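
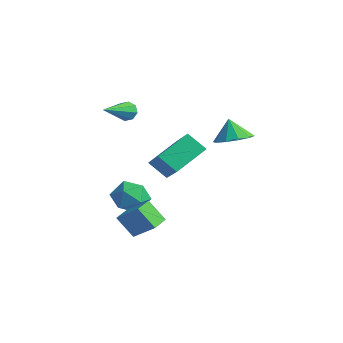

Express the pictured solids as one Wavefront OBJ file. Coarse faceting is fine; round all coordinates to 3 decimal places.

v 3.5 1.967 2.949
v 3.928 1.234 3.138
v 3.1 1.993 3.951
v 4.249 1.648 3.255
v 4.284 2.185 3.256
v 4.02 2.638 3.139
v 3.557 2.835 2.949
v 3.072 2.701 2.759
v 2.751 2.286 2.642
v 2.715 1.75 2.641
v 2.98 1.296 2.758
v 3.443 1.099 2.948
v -1.804 2.395 -1.555
v -2.554 1.937 -0.783
v -1.853 4.014 -0.641
v -2.603 3.556 0.131
v -0.177 1.764 -0.351
v -0.927 1.306 0.421
v -0.226 3.383 0.563
v -0.976 2.925 1.335
v -1.576 0.141 3.207
v -1.315 0.43 3.568
v -0.784 -1.581 4.013
v -1.684 0.319 3.694
v -1.99 0.105 3.536
v -2.053 -0.088 3.185
v -1.836 -0.147 2.847
v -1.467 -0.037 2.72
v -1.162 0.178 2.879
v -1.099 0.371 3.23
v 1.264 -1.52 -2.671
v 0.615 -1.921 -1.706
v 0.882 -0.72 -2.596
v 0.232 -1.121 -1.631
v 2.268 -1.119 -1.829
v 1.618 -1.52 -0.864
v 1.885 -0.319 -1.754
v 1.236 -0.72 -0.789
v -2.192 1.078 -2.84
v -1.376 1.261 -2.353
v -2.364 -0.261 -2.047
v -1.548 -0.078 -1.56
v -2.335 0.464 -1.407
v -2.229 1.291 -1.897
v -1.511 -0.291 -2.503
v -1.405 0.536 -2.993
v -0.956 0.415 -2.145
v -1.464 0.882 -1.468
v -2.276 0.118 -2.932
v -2.784 0.585 -2.255
f 2 1 4
f 2 4 3
f 4 1 5
f 4 5 3
f 5 1 6
f 5 6 3
f 6 1 7
f 6 7 3
f 7 1 8
f 7 8 3
f 8 1 9
f 8 9 3
f 9 1 10
f 9 10 3
f 10 1 11
f 10 11 3
f 11 1 12
f 11 12 3
f 12 1 2
f 12 2 3
f 14 16 13
f 17 14 13
f 13 16 15
f 15 17 13
f 14 20 16
f 18 14 17
f 18 20 14
f 16 20 15
f 19 17 15
f 15 20 19
f 19 18 17
f 20 18 19
f 22 21 24
f 22 24 23
f 24 21 25
f 24 25 23
f 25 21 26
f 25 26 23
f 26 21 27
f 26 27 23
f 27 21 28
f 27 28 23
f 28 21 29
f 28 29 23
f 29 21 30
f 29 30 23
f 30 21 22
f 30 22 23
f 32 34 31
f 35 32 31
f 31 34 33
f 33 35 31
f 32 38 34
f 36 32 35
f 36 38 32
f 34 38 33
f 37 35 33
f 33 38 37
f 37 36 35
f 38 36 37
f 39 50 44
f 39 44 40
f 39 40 46
f 39 46 49
f 39 49 50
f 40 44 48
f 44 50 43
f 50 49 41
f 49 46 45
f 46 40 47
f 42 48 43
f 42 43 41
f 42 41 45
f 42 45 47
f 42 47 48
f 43 48 44
f 41 43 50
f 45 41 49
f 47 45 46
f 48 47 40



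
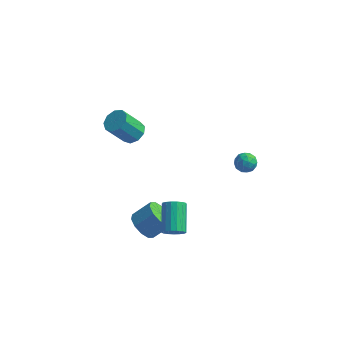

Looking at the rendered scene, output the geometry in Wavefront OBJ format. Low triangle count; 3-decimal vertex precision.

v 0.373 -2.658 -2.804
v 0.657 -2.947 -2.21
v 0.131 -1.352 -1.181
v -0.153 -1.062 -1.776
v 0.919 -2.772 -2.349
v 0.393 -1.176 -1.32
v 1.055 -2.569 -2.592
v 0.529 -0.974 -1.564
v 1.036 -2.388 -2.884
v 0.509 -0.792 -1.856
v 0.864 -2.268 -3.158
v 0.338 -0.672 -2.129
v 0.58 -2.237 -3.351
v 0.054 -0.642 -2.322
v 0.249 -2.303 -3.418
v -0.278 -0.707 -2.39
v -0.054 -2.45 -3.345
v -0.581 -0.854 -2.317
v -0.259 -2.645 -3.148
v -0.786 -1.049 -2.12
v -0.319 -2.842 -2.872
v -0.846 -1.247 -1.844
v -0.221 -2.998 -2.581
v -0.747 -1.402 -1.552
v 0.014 -3.075 -2.341
v -0.513 -1.48 -1.312
v 0.331 -3.057 -2.207
v -0.196 -1.462 -1.178
v -3.099 0.262 2.894
v -2.376 0.063 3.225
v -3.238 -0.581 4.718
v -3.961 -0.382 4.386
v -2.516 0.586 3.37
v -3.377 -0.058 4.863
v -2.929 0.958 3.292
v -3.79 0.314 4.785
v -3.421 1.004 3.028
v -4.283 0.36 4.521
v -3.763 0.703 2.701
v -4.625 0.059 4.194
v -3.794 0.196 2.464
v -4.656 -0.448 3.957
v -3.5 -0.281 2.428
v -4.362 -0.925 3.921
v -3.019 -0.503 2.61
v -3.88 -1.147 4.103
v -2.575 -0.368 2.925
v -3.436 -1.011 4.418
v -1.931 -1.59 -4.185
v -1.311 -1.353 -4.933
v -0.369 -0.752 -3.962
v -0.989 -0.99 -3.215
v -1.699 -0.88 -4.85
v -0.758 -0.279 -3.879
v -2.176 -0.678 -4.512
v -1.235 -0.077 -3.541
v -2.559 -0.825 -4.05
v -1.618 -0.224 -3.079
v -2.702 -1.264 -3.639
v -1.761 -0.663 -2.668
v -2.551 -1.828 -3.438
v -1.609 -1.227 -2.467
v -2.162 -2.301 -3.521
v -1.221 -1.7 -2.55
v -1.685 -2.503 -3.859
v -0.744 -1.902 -2.888
v -1.302 -2.356 -4.321
v -0.361 -1.755 -3.35
v -1.159 -1.917 -4.732
v -0.218 -1.316 -3.761
v 2.789 4.023 -2.09
v 3.291 4.069 -1.54
v 2.149 3.231 -1.44
v 2.651 3.277 -0.89
v 2.21 3.86 -1.042
v 2.606 4.349 -1.444
v 2.834 2.951 -1.536
v 3.23 3.44 -1.938
v 3.319 3.406 -1.197
v 2.934 3.968 -0.892
v 2.506 3.332 -2.088
v 2.121 3.894 -1.783
v 3.096 4.116 -1.872
v 2.344 3.184 -1.108
v 2.085 3.527 -1.198
v 2.38 3.554 -0.874
v 2.693 4.28 -1.816
v 2.988 4.307 -1.492
v 2.353 4.184 -1.2
v 2.452 2.993 -1.488
v 2.747 3.02 -1.164
v 3.06 3.746 -2.106
v 3.355 3.773 -1.782
v 3.087 3.116 -1.78
v 3.408 3.753 -1.347
v 3.032 3.287 -0.965
v 3.139 3.096 -1.345
v 3.372 3.384 -1.581
v 3.181 4.083 -1.168
v 2.805 3.618 -0.786
v 2.546 3.96 -0.875
v 2.778 4.248 -1.112
v 3.198 3.694 -0.967
v 2.635 3.682 -2.194
v 2.259 3.217 -1.812
v 2.662 3.052 -1.868
v 2.894 3.34 -2.105
v 2.408 4.013 -2.015
v 2.032 3.547 -1.633
v 2.068 3.916 -1.399
v 2.301 4.204 -1.635
v 2.242 3.606 -2.013
f 2 1 5
f 2 5 3
f 3 5 6
f 3 6 4
f 5 1 7
f 5 7 6
f 6 7 8
f 6 8 4
f 7 1 9
f 7 9 8
f 8 9 10
f 8 10 4
f 9 1 11
f 9 11 10
f 10 11 12
f 10 12 4
f 11 1 13
f 11 13 12
f 12 13 14
f 12 14 4
f 13 1 15
f 13 15 14
f 14 15 16
f 14 16 4
f 15 1 17
f 15 17 16
f 16 17 18
f 16 18 4
f 17 1 19
f 17 19 18
f 18 19 20
f 18 20 4
f 19 1 21
f 19 21 20
f 20 21 22
f 20 22 4
f 21 1 23
f 21 23 22
f 22 23 24
f 22 24 4
f 23 1 25
f 23 25 24
f 24 25 26
f 24 26 4
f 25 1 27
f 25 27 26
f 26 27 28
f 26 28 4
f 27 1 2
f 27 2 28
f 28 2 3
f 28 3 4
f 30 29 33
f 30 33 31
f 31 33 34
f 31 34 32
f 33 29 35
f 33 35 34
f 34 35 36
f 34 36 32
f 35 29 37
f 35 37 36
f 36 37 38
f 36 38 32
f 37 29 39
f 37 39 38
f 38 39 40
f 38 40 32
f 39 29 41
f 39 41 40
f 40 41 42
f 40 42 32
f 41 29 43
f 41 43 42
f 42 43 44
f 42 44 32
f 43 29 45
f 43 45 44
f 44 45 46
f 44 46 32
f 45 29 47
f 45 47 46
f 46 47 48
f 46 48 32
f 47 29 30
f 47 30 48
f 48 30 31
f 48 31 32
f 50 49 53
f 50 53 51
f 51 53 54
f 51 54 52
f 53 49 55
f 53 55 54
f 54 55 56
f 54 56 52
f 55 49 57
f 55 57 56
f 56 57 58
f 56 58 52
f 57 49 59
f 57 59 58
f 58 59 60
f 58 60 52
f 59 49 61
f 59 61 60
f 60 61 62
f 60 62 52
f 61 49 63
f 61 63 62
f 62 63 64
f 62 64 52
f 63 49 65
f 63 65 64
f 64 65 66
f 64 66 52
f 65 49 67
f 65 67 66
f 66 67 68
f 66 68 52
f 67 49 69
f 67 69 68
f 68 69 70
f 68 70 52
f 69 49 50
f 69 50 70
f 70 50 51
f 70 51 52
f 71 108 87
f 108 82 111
f 87 111 76
f 108 111 87
f 71 87 83
f 87 76 88
f 83 88 72
f 87 88 83
f 71 83 92
f 83 72 93
f 92 93 78
f 83 93 92
f 71 92 104
f 92 78 107
f 104 107 81
f 92 107 104
f 71 104 108
f 104 81 112
f 108 112 82
f 104 112 108
f 72 88 99
f 88 76 102
f 99 102 80
f 88 102 99
f 76 111 89
f 111 82 110
f 89 110 75
f 111 110 89
f 82 112 109
f 112 81 105
f 109 105 73
f 112 105 109
f 81 107 106
f 107 78 94
f 106 94 77
f 107 94 106
f 78 93 98
f 93 72 95
f 98 95 79
f 93 95 98
f 74 100 86
f 100 80 101
f 86 101 75
f 100 101 86
f 74 86 84
f 86 75 85
f 84 85 73
f 86 85 84
f 74 84 91
f 84 73 90
f 91 90 77
f 84 90 91
f 74 91 96
f 91 77 97
f 96 97 79
f 91 97 96
f 74 96 100
f 96 79 103
f 100 103 80
f 96 103 100
f 75 101 89
f 101 80 102
f 89 102 76
f 101 102 89
f 73 85 109
f 85 75 110
f 109 110 82
f 85 110 109
f 77 90 106
f 90 73 105
f 106 105 81
f 90 105 106
f 79 97 98
f 97 77 94
f 98 94 78
f 97 94 98
f 80 103 99
f 103 79 95
f 99 95 72
f 103 95 99



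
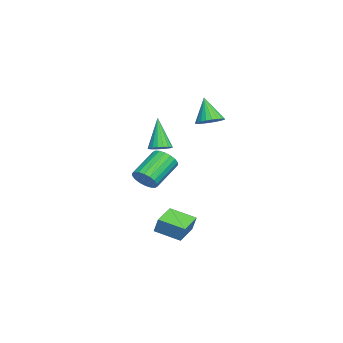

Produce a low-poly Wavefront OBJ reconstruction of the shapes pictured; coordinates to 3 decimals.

v 3.439 -1.514 2.124
v 3.968 -1.856 2.322
v 2.581 -1.746 4.016
v 4.04 -1.579 2.389
v 3.993 -1.289 2.403
v 3.836 -1.044 2.362
v 3.601 -0.892 2.274
v 3.334 -0.864 2.156
v 3.087 -0.964 2.032
v 2.91 -1.173 1.926
v 2.838 -1.45 1.859
v 2.885 -1.74 1.845
v 3.041 -1.985 1.886
v 3.277 -2.136 1.975
v 3.544 -2.165 2.092
v 3.791 -2.065 2.217
v 1.349 -2.603 -1
v 1.885 -2.563 -0.367
v 0.466 -1.597 0.773
v -0.069 -1.637 0.14
v 1.951 -2.249 -0.551
v 0.533 -1.284 0.589
v 1.898 -2.006 -0.823
v 0.48 -1.04 0.317
v 1.736 -1.88 -1.131
v 0.318 -0.915 0.009
v 1.498 -1.898 -1.412
v 0.079 -0.932 -0.272
v 1.23 -2.055 -1.612
v -0.188 -1.09 -0.472
v 0.986 -2.321 -1.691
v -0.433 -1.355 -0.551
v 0.814 -2.643 -1.633
v -0.605 -1.677 -0.493
v 0.747 -2.956 -1.449
v -0.671 -1.991 -0.309
v 0.8 -3.2 -1.177
v -0.618 -2.234 -0.037
v 0.962 -3.325 -0.869
v -0.456 -2.36 0.271
v 1.201 -3.308 -0.588
v -0.218 -2.342 0.552
v 1.468 -3.15 -0.388
v 0.05 -2.185 0.752
v 1.713 -2.885 -0.309
v 0.294 -1.919 0.831
v 0.589 0.868 3.226
v 1.352 0.718 3.516
v -0.069 0.472 4.754
v 1.32 1.033 3.584
v 1.177 1.323 3.598
v 0.944 1.543 3.554
v 0.657 1.661 3.461
v 0.36 1.659 3.332
v 0.098 1.536 3.187
v -0.09 1.311 3.048
v -0.173 1.019 2.936
v -0.141 0.704 2.868
v 0.002 0.414 2.855
v 0.235 0.193 2.898
v 0.522 0.075 2.991
v 0.819 0.078 3.12
v 1.081 0.201 3.265
v 1.269 0.426 3.404
v 2.503 -1.337 -3.472
v 2.751 -1.08 -2.527
v 2.873 0.128 -3.967
v 3.121 0.385 -3.022
v 3.999 -1.805 -3.738
v 4.247 -1.548 -2.793
v 4.369 -0.34 -4.233
v 4.617 -0.083 -3.288
f 2 1 4
f 2 4 3
f 4 1 5
f 4 5 3
f 5 1 6
f 5 6 3
f 6 1 7
f 6 7 3
f 7 1 8
f 7 8 3
f 8 1 9
f 8 9 3
f 9 1 10
f 9 10 3
f 10 1 11
f 10 11 3
f 11 1 12
f 11 12 3
f 12 1 13
f 12 13 3
f 13 1 14
f 13 14 3
f 14 1 15
f 14 15 3
f 15 1 16
f 15 16 3
f 16 1 2
f 16 2 3
f 18 17 21
f 18 21 19
f 19 21 22
f 19 22 20
f 21 17 23
f 21 23 22
f 22 23 24
f 22 24 20
f 23 17 25
f 23 25 24
f 24 25 26
f 24 26 20
f 25 17 27
f 25 27 26
f 26 27 28
f 26 28 20
f 27 17 29
f 27 29 28
f 28 29 30
f 28 30 20
f 29 17 31
f 29 31 30
f 30 31 32
f 30 32 20
f 31 17 33
f 31 33 32
f 32 33 34
f 32 34 20
f 33 17 35
f 33 35 34
f 34 35 36
f 34 36 20
f 35 17 37
f 35 37 36
f 36 37 38
f 36 38 20
f 37 17 39
f 37 39 38
f 38 39 40
f 38 40 20
f 39 17 41
f 39 41 40
f 40 41 42
f 40 42 20
f 41 17 43
f 41 43 42
f 42 43 44
f 42 44 20
f 43 17 45
f 43 45 44
f 44 45 46
f 44 46 20
f 45 17 18
f 45 18 46
f 46 18 19
f 46 19 20
f 48 47 50
f 48 50 49
f 50 47 51
f 50 51 49
f 51 47 52
f 51 52 49
f 52 47 53
f 52 53 49
f 53 47 54
f 53 54 49
f 54 47 55
f 54 55 49
f 55 47 56
f 55 56 49
f 56 47 57
f 56 57 49
f 57 47 58
f 57 58 49
f 58 47 59
f 58 59 49
f 59 47 60
f 59 60 49
f 60 47 61
f 60 61 49
f 61 47 62
f 61 62 49
f 62 47 63
f 62 63 49
f 63 47 64
f 63 64 49
f 64 47 48
f 64 48 49
f 66 68 65
f 69 66 65
f 65 68 67
f 67 69 65
f 66 72 68
f 70 66 69
f 70 72 66
f 68 72 67
f 71 69 67
f 67 72 71
f 71 70 69
f 72 70 71



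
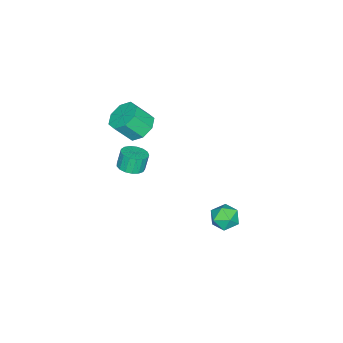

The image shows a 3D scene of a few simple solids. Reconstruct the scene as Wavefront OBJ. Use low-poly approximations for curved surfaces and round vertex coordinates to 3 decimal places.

v -3.088 -2.856 -1.33
v -2.425 -3.146 -1.097
v -2.73 -3.054 -0.117
v -3.392 -2.764 -0.35
v -2.363 -2.788 -1.111
v -2.668 -2.696 -0.131
v -2.467 -2.446 -1.175
v -2.772 -2.354 -0.196
v -2.713 -2.197 -1.275
v -3.018 -2.105 -0.296
v -3.045 -2.099 -1.388
v -3.35 -2.007 -0.408
v -3.387 -2.175 -1.487
v -3.691 -2.083 -0.507
v -3.66 -2.407 -1.55
v -3.965 -2.315 -0.57
v -3.802 -2.741 -1.563
v -4.107 -2.649 -0.583
v -3.78 -3.102 -1.522
v -4.085 -3.01 -0.543
v -3.6 -3.407 -1.438
v -3.905 -3.315 -0.458
v -3.303 -3.585 -1.328
v -3.607 -3.493 -0.349
v -2.956 -3.596 -1.219
v -3.26 -3.504 -0.24
v -2.639 -3.438 -1.136
v -2.944 -3.346 -0.156
v -0.408 4.617 -0.215
v 0.251 4.134 -0.363
v -1.031 3.586 0.383
v -0.372 3.103 0.235
v -0.316 3.723 0.785
v 0.068 4.36 0.415
v -0.848 3.36 -0.395
v -0.464 3.997 -0.765
v -0.021 3.356 -0.474
v 0.307 3.581 0.255
v -1.087 4.139 -0.235
v -0.759 4.364 0.494
v -3.118 -2.269 2.301
v -2.664 -2.844 1.696
v -2.168 -3.586 2.774
v -2.622 -3.011 3.379
v -2.257 -2.276 1.9
v -1.761 -3.019 2.978
v -2.354 -1.705 2.338
v -1.859 -2.447 3.417
v -2.899 -1.463 2.755
v -2.403 -2.206 3.833
v -3.572 -1.694 2.906
v -3.076 -2.436 3.984
v -3.979 -2.261 2.702
v -3.483 -3.004 3.78
v -3.881 -2.833 2.263
v -3.386 -3.575 3.342
v -3.337 -3.074 1.847
v -2.841 -3.817 2.925
f 2 1 5
f 2 5 3
f 3 5 6
f 3 6 4
f 5 1 7
f 5 7 6
f 6 7 8
f 6 8 4
f 7 1 9
f 7 9 8
f 8 9 10
f 8 10 4
f 9 1 11
f 9 11 10
f 10 11 12
f 10 12 4
f 11 1 13
f 11 13 12
f 12 13 14
f 12 14 4
f 13 1 15
f 13 15 14
f 14 15 16
f 14 16 4
f 15 1 17
f 15 17 16
f 16 17 18
f 16 18 4
f 17 1 19
f 17 19 18
f 18 19 20
f 18 20 4
f 19 1 21
f 19 21 20
f 20 21 22
f 20 22 4
f 21 1 23
f 21 23 22
f 22 23 24
f 22 24 4
f 23 1 25
f 23 25 24
f 24 25 26
f 24 26 4
f 25 1 27
f 25 27 26
f 26 27 28
f 26 28 4
f 27 1 2
f 27 2 28
f 28 2 3
f 28 3 4
f 29 40 34
f 29 34 30
f 29 30 36
f 29 36 39
f 29 39 40
f 30 34 38
f 34 40 33
f 40 39 31
f 39 36 35
f 36 30 37
f 32 38 33
f 32 33 31
f 32 31 35
f 32 35 37
f 32 37 38
f 33 38 34
f 31 33 40
f 35 31 39
f 37 35 36
f 38 37 30
f 42 41 45
f 42 45 43
f 43 45 46
f 43 46 44
f 45 41 47
f 45 47 46
f 46 47 48
f 46 48 44
f 47 41 49
f 47 49 48
f 48 49 50
f 48 50 44
f 49 41 51
f 49 51 50
f 50 51 52
f 50 52 44
f 51 41 53
f 51 53 52
f 52 53 54
f 52 54 44
f 53 41 55
f 53 55 54
f 54 55 56
f 54 56 44
f 55 41 57
f 55 57 56
f 56 57 58
f 56 58 44
f 57 41 42
f 57 42 58
f 58 42 43
f 58 43 44



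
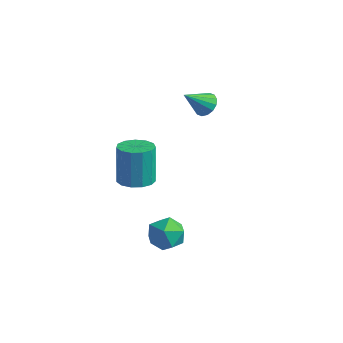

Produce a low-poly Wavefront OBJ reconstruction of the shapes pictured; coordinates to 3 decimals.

v -1.271 -0.596 -0.024
v -0.51 -0.079 -0.005
v -0.869 0.373 2.004
v -1.629 -0.144 1.984
v -0.897 0.236 -0.145
v -1.256 0.688 1.864
v -1.403 0.287 -0.247
v -1.761 0.739 1.762
v -1.867 0.057 -0.278
v -2.225 0.51 1.731
v -2.141 -0.38 -0.228
v -2.5 0.073 1.78
v -2.139 -0.885 -0.114
v -2.498 -0.433 1.894
v -1.862 -1.299 0.028
v -2.22 -0.847 2.037
v -1.396 -1.49 0.154
v -1.755 -1.038 2.163
v -0.891 -1.397 0.224
v -1.25 -0.944 2.232
v -0.507 -1.049 0.214
v -0.865 -0.597 2.223
v -0.364 -0.558 0.129
v -0.723 -0.106 2.138
v 0.086 0.123 -3.959
v 1.099 -0.033 -3.778
v -0.299 -0.827 -2.622
v 0.714 -0.983 -2.441
v 0.298 -0.04 -2.296
v 0.536 0.548 -3.122
v 0.264 -1.408 -3.278
v 0.502 -0.82 -4.104
v 1.209 -0.978 -3.357
v 1.23 -0.133 -2.75
v -0.43 -0.727 -3.65
v -0.409 0.118 -3.043
v -0.871 4.115 2.73
v -0.385 3.644 2.514
v -1.389 3.085 3.81
v -0.219 3.837 2.779
v -0.227 4.106 3.03
v -0.408 4.376 3.201
v -0.713 4.577 3.245
v -1.06 4.653 3.151
v -1.356 4.585 2.945
v -1.522 4.392 2.68
v -1.514 4.123 2.429
v -1.333 3.853 2.259
v -1.028 3.652 2.214
v -0.681 3.576 2.308
f 2 1 5
f 2 5 3
f 3 5 6
f 3 6 4
f 5 1 7
f 5 7 6
f 6 7 8
f 6 8 4
f 7 1 9
f 7 9 8
f 8 9 10
f 8 10 4
f 9 1 11
f 9 11 10
f 10 11 12
f 10 12 4
f 11 1 13
f 11 13 12
f 12 13 14
f 12 14 4
f 13 1 15
f 13 15 14
f 14 15 16
f 14 16 4
f 15 1 17
f 15 17 16
f 16 17 18
f 16 18 4
f 17 1 19
f 17 19 18
f 18 19 20
f 18 20 4
f 19 1 21
f 19 21 20
f 20 21 22
f 20 22 4
f 21 1 23
f 21 23 22
f 22 23 24
f 22 24 4
f 23 1 2
f 23 2 24
f 24 2 3
f 24 3 4
f 25 36 30
f 25 30 26
f 25 26 32
f 25 32 35
f 25 35 36
f 26 30 34
f 30 36 29
f 36 35 27
f 35 32 31
f 32 26 33
f 28 34 29
f 28 29 27
f 28 27 31
f 28 31 33
f 28 33 34
f 29 34 30
f 27 29 36
f 31 27 35
f 33 31 32
f 34 33 26
f 38 37 40
f 38 40 39
f 40 37 41
f 40 41 39
f 41 37 42
f 41 42 39
f 42 37 43
f 42 43 39
f 43 37 44
f 43 44 39
f 44 37 45
f 44 45 39
f 45 37 46
f 45 46 39
f 46 37 47
f 46 47 39
f 47 37 48
f 47 48 39
f 48 37 49
f 48 49 39
f 49 37 50
f 49 50 39
f 50 37 38
f 50 38 39



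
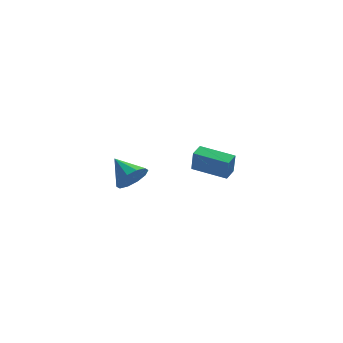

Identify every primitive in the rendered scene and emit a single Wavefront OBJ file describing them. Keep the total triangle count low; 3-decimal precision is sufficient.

v 3.423 2.346 -2.55
v 3.481 2.217 -1.197
v 1.758 3.722 -2.346
v 1.816 3.593 -0.994
v 4.024 3.067 -2.506
v 4.082 2.938 -1.154
v 2.359 4.443 -2.303
v 2.417 4.314 -0.95
v -3.466 -3.941 2.893
v -2.831 -4.052 3.618
v -4.074 -2.619 3.627
v -2.577 -3.703 3.202
v -2.663 -3.446 2.667
v -3.055 -3.377 2.219
v -3.603 -3.524 2.028
v -4.1 -3.83 2.167
v -4.354 -4.178 2.584
v -4.269 -4.436 3.119
v -3.877 -4.505 3.567
v -3.328 -4.358 3.758
f 2 4 1
f 5 2 1
f 1 4 3
f 3 5 1
f 2 8 4
f 6 2 5
f 6 8 2
f 4 8 3
f 7 5 3
f 3 8 7
f 7 6 5
f 8 6 7
f 10 9 12
f 10 12 11
f 12 9 13
f 12 13 11
f 13 9 14
f 13 14 11
f 14 9 15
f 14 15 11
f 15 9 16
f 15 16 11
f 16 9 17
f 16 17 11
f 17 9 18
f 17 18 11
f 18 9 19
f 18 19 11
f 19 9 20
f 19 20 11
f 20 9 10
f 20 10 11



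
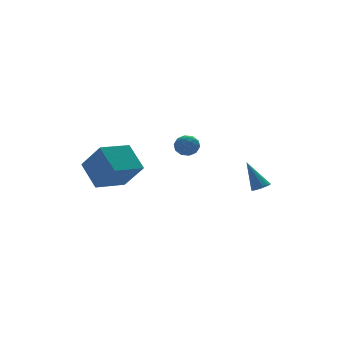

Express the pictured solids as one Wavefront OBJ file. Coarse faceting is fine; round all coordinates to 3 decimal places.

v -3.979 -1.662 -0.684
v -4.099 -0.278 0.476
v -4.468 -0.455 -2.175
v -4.588 0.929 -1.016
v -2.152 -1.269 -0.964
v -2.272 0.115 0.195
v -2.641 -0.062 -2.456
v -2.761 1.322 -1.296
v 1.271 0.786 -0.588
v 1.655 0.199 -0.773
v 0.485 0.101 -0.047
v 0.869 -0.486 -0.232
v 1.133 -0.019 0.256
v 1.619 0.404 -0.078
v 0.521 -0.104 -0.742
v 1.007 0.319 -1.076
v 1.192 -0.351 -0.868
v 1.57 -0.298 -0.251
v 0.57 0.598 -0.569
v 0.948 0.651 0.048
v 1.532 0.553 -0.728
v 0.608 -0.253 -0.092
v 0.763 0.022 0.195
v 0.989 -0.323 0.086
v 1.51 0.673 -0.319
v 1.736 0.328 -0.428
v 1.43 0.2 0.177
v 0.404 -0.028 -0.392
v 0.63 -0.373 -0.501
v 1.151 0.623 -0.906
v 1.377 0.278 -1.015
v 0.71 0.1 -0.997
v 1.485 -0.116 -0.893
v 1.024 -0.518 -0.575
v 0.819 -0.294 -0.875
v 1.105 -0.045 -1.071
v 1.708 -0.085 -0.53
v 1.246 -0.487 -0.212
v 1.401 -0.213 0.075
v 1.686 0.036 -0.121
v 1.436 -0.408 -0.586
v 0.894 0.787 -0.608
v 0.432 0.385 -0.29
v 0.454 0.264 -0.699
v 0.739 0.513 -0.895
v 1.116 0.818 -0.245
v 0.655 0.416 0.073
v 1.035 0.345 0.251
v 1.321 0.594 0.055
v 0.704 0.708 -0.234
v 3.407 -3.478 -2.57
v 3.793 -3.744 -2.302
v 3.173 -2.382 -1.15
v 3.932 -3.52 -2.452
v 3.905 -3.282 -2.64
v 3.72 -3.106 -2.806
v 3.436 -3.049 -2.897
v 3.142 -3.128 -2.884
v 2.933 -3.318 -2.772
v 2.874 -3.559 -2.596
v 2.984 -3.774 -2.412
v 3.229 -3.896 -2.278
v 3.531 -3.884 -2.237
f 2 4 1
f 5 2 1
f 1 4 3
f 3 5 1
f 2 8 4
f 6 2 5
f 6 8 2
f 4 8 3
f 7 5 3
f 3 8 7
f 7 6 5
f 8 6 7
f 9 46 25
f 46 20 49
f 25 49 14
f 46 49 25
f 9 25 21
f 25 14 26
f 21 26 10
f 25 26 21
f 9 21 30
f 21 10 31
f 30 31 16
f 21 31 30
f 9 30 42
f 30 16 45
f 42 45 19
f 30 45 42
f 9 42 46
f 42 19 50
f 46 50 20
f 42 50 46
f 10 26 37
f 26 14 40
f 37 40 18
f 26 40 37
f 14 49 27
f 49 20 48
f 27 48 13
f 49 48 27
f 20 50 47
f 50 19 43
f 47 43 11
f 50 43 47
f 19 45 44
f 45 16 32
f 44 32 15
f 45 32 44
f 16 31 36
f 31 10 33
f 36 33 17
f 31 33 36
f 12 38 24
f 38 18 39
f 24 39 13
f 38 39 24
f 12 24 22
f 24 13 23
f 22 23 11
f 24 23 22
f 12 22 29
f 22 11 28
f 29 28 15
f 22 28 29
f 12 29 34
f 29 15 35
f 34 35 17
f 29 35 34
f 12 34 38
f 34 17 41
f 38 41 18
f 34 41 38
f 13 39 27
f 39 18 40
f 27 40 14
f 39 40 27
f 11 23 47
f 23 13 48
f 47 48 20
f 23 48 47
f 15 28 44
f 28 11 43
f 44 43 19
f 28 43 44
f 17 35 36
f 35 15 32
f 36 32 16
f 35 32 36
f 18 41 37
f 41 17 33
f 37 33 10
f 41 33 37
f 52 51 54
f 52 54 53
f 54 51 55
f 54 55 53
f 55 51 56
f 55 56 53
f 56 51 57
f 56 57 53
f 57 51 58
f 57 58 53
f 58 51 59
f 58 59 53
f 59 51 60
f 59 60 53
f 60 51 61
f 60 61 53
f 61 51 62
f 61 62 53
f 62 51 63
f 62 63 53
f 63 51 52
f 63 52 53



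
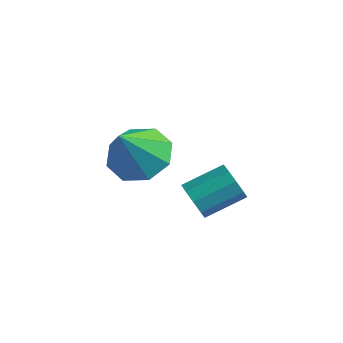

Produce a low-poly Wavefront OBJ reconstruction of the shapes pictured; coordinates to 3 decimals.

v -0.044 0.109 -2.902
v 0.492 -0.01 -3.304
v 1.18 1.112 -2.72
v 0.644 1.231 -2.318
v 0.196 0.281 -3.515
v 0.884 1.403 -2.931
v -0.212 0.491 -3.439
v 0.476 1.613 -2.855
v -0.541 0.523 -3.112
v 0.147 1.645 -2.528
v -0.638 0.361 -2.687
v 0.05 1.483 -2.103
v -0.457 0.081 -2.362
v 0.231 1.203 -1.778
v -0.083 -0.186 -2.29
v 0.605 0.936 -1.706
v 0.31 -0.315 -2.505
v 0.998 0.807 -1.921
v 0.536 -0.245 -2.905
v 1.224 0.877 -2.321
v -0.65 -1.567 -0.113
v 0.131 -2.077 -0.526
v -0.55 -2.553 1.293
v 0.365 -1.46 -0.109
v 0.004 -0.905 0.305
v -0.739 -0.738 0.475
v -1.43 -1.057 0.3
v -1.664 -1.674 -0.116
v -1.303 -2.229 -0.531
v -0.56 -2.396 -0.701
f 2 1 5
f 2 5 3
f 3 5 6
f 3 6 4
f 5 1 7
f 5 7 6
f 6 7 8
f 6 8 4
f 7 1 9
f 7 9 8
f 8 9 10
f 8 10 4
f 9 1 11
f 9 11 10
f 10 11 12
f 10 12 4
f 11 1 13
f 11 13 12
f 12 13 14
f 12 14 4
f 13 1 15
f 13 15 14
f 14 15 16
f 14 16 4
f 15 1 17
f 15 17 16
f 16 17 18
f 16 18 4
f 17 1 19
f 17 19 18
f 18 19 20
f 18 20 4
f 19 1 2
f 19 2 20
f 20 2 3
f 20 3 4
f 22 21 24
f 22 24 23
f 24 21 25
f 24 25 23
f 25 21 26
f 25 26 23
f 26 21 27
f 26 27 23
f 27 21 28
f 27 28 23
f 28 21 29
f 28 29 23
f 29 21 30
f 29 30 23
f 30 21 22
f 30 22 23



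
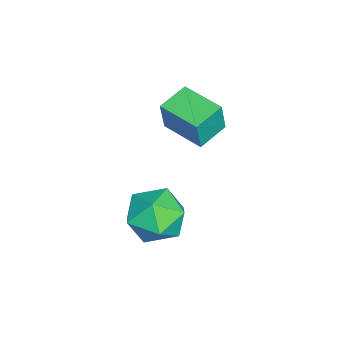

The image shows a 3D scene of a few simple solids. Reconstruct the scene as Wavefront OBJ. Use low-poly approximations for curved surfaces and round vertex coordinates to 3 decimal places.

v -0.572 3.121 -0.052
v 0.175 3.273 0.526
v -0.095 1.667 -0.286
v 0.652 1.819 0.292
v -0.233 1.785 0.653
v -0.528 2.684 0.798
v 0.608 2.256 -0.558
v 0.313 3.155 -0.413
v 0.904 2.739 0.214
v 0.384 2.447 0.962
v -0.304 2.493 -0.722
v -0.824 2.201 0.026
v -3.644 2.747 1.509
v -3.426 2.663 2.584
v -2.906 3.887 1.448
v -2.688 3.804 2.523
v -2.812 2.196 1.297
v -2.594 2.113 2.372
v -2.074 3.337 1.236
v -1.856 3.253 2.311
f 1 12 6
f 1 6 2
f 1 2 8
f 1 8 11
f 1 11 12
f 2 6 10
f 6 12 5
f 12 11 3
f 11 8 7
f 8 2 9
f 4 10 5
f 4 5 3
f 4 3 7
f 4 7 9
f 4 9 10
f 5 10 6
f 3 5 12
f 7 3 11
f 9 7 8
f 10 9 2
f 14 16 13
f 17 14 13
f 13 16 15
f 15 17 13
f 14 20 16
f 18 14 17
f 18 20 14
f 16 20 15
f 19 17 15
f 15 20 19
f 19 18 17
f 20 18 19



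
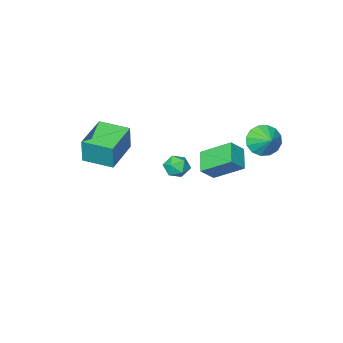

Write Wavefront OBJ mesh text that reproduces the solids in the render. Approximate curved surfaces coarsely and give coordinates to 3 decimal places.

v -3.31 3.179 1.687
v -2.877 3.5 0.941
v -3.09 4.061 2.193
v -3.329 3.641 0.891
v -3.776 3.659 1.055
v -4.098 3.549 1.387
v -4.209 3.339 1.8
v -4.08 3.087 2.183
v -3.744 2.859 2.432
v -3.292 2.718 2.482
v -2.845 2.7 2.319
v -2.523 2.81 1.986
v -2.411 3.02 1.573
v -2.541 3.272 1.191
v 1.148 -1.513 0.444
v 1.306 -1.304 1.901
v 2.811 -0.488 0.117
v 2.969 -0.28 1.574
v 2.011 -2.88 0.546
v 2.169 -2.672 2.003
v 3.674 -1.856 0.219
v 3.832 -1.647 1.676
v -1.191 2.085 -0.733
v -1.848 1.144 -0.122
v -2.066 3.351 0.277
v -2.723 2.41 0.887
v -0.457 2.03 -0.027
v -1.114 1.089 0.583
v -1.332 3.296 0.982
v -1.989 2.355 1.593
v -2.863 -2.107 -2.896
v -2.483 -2.152 -2.242
v -2.137 -2.968 -3.378
v -1.757 -3.013 -2.724
v -2.471 -3.26 -2.765
v -2.92 -2.728 -2.467
v -1.7 -2.392 -3.153
v -2.149 -1.86 -2.855
v -1.764 -2.328 -2.401
v -2.241 -2.865 -2.162
v -2.379 -2.255 -3.458
v -2.856 -2.792 -3.219
f 2 1 4
f 2 4 3
f 4 1 5
f 4 5 3
f 5 1 6
f 5 6 3
f 6 1 7
f 6 7 3
f 7 1 8
f 7 8 3
f 8 1 9
f 8 9 3
f 9 1 10
f 9 10 3
f 10 1 11
f 10 11 3
f 11 1 12
f 11 12 3
f 12 1 13
f 12 13 3
f 13 1 14
f 13 14 3
f 14 1 2
f 14 2 3
f 16 18 15
f 19 16 15
f 15 18 17
f 17 19 15
f 16 22 18
f 20 16 19
f 20 22 16
f 18 22 17
f 21 19 17
f 17 22 21
f 21 20 19
f 22 20 21
f 24 26 23
f 27 24 23
f 23 26 25
f 25 27 23
f 24 30 26
f 28 24 27
f 28 30 24
f 26 30 25
f 29 27 25
f 25 30 29
f 29 28 27
f 30 28 29
f 31 42 36
f 31 36 32
f 31 32 38
f 31 38 41
f 31 41 42
f 32 36 40
f 36 42 35
f 42 41 33
f 41 38 37
f 38 32 39
f 34 40 35
f 34 35 33
f 34 33 37
f 34 37 39
f 34 39 40
f 35 40 36
f 33 35 42
f 37 33 41
f 39 37 38
f 40 39 32



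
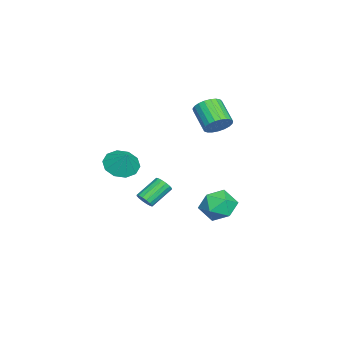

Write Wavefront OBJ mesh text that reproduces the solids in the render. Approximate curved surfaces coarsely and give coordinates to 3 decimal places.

v -0.873 3.444 -3.663
v 0.127 3.59 -3.145
v -1.307 2.13 -2.455
v -0.307 2.276 -1.937
v -1.102 3.085 -1.876
v -0.833 3.897 -2.623
v -0.347 1.823 -2.977
v -0.078 2.635 -3.724
v 0.452 2.588 -2.721
v -0.015 3.368 -2.04
v -1.165 2.352 -3.56
v -1.632 3.132 -2.879
v -1.175 2.729 2.832
v -0.61 2.141 2.99
v -1.68 1.364 3.925
v -2.245 1.951 3.768
v -0.552 2.367 3.244
v -1.622 1.59 4.18
v -0.601 2.656 3.427
v -1.671 1.878 4.363
v -0.75 2.956 3.508
v -1.82 2.179 4.443
v -0.972 3.218 3.471
v -2.042 2.44 4.407
v -1.229 3.395 3.324
v -2.299 2.617 4.26
v -1.477 3.457 3.092
v -2.547 2.679 4.028
v -1.673 3.393 2.815
v -2.743 2.615 3.751
v -1.782 3.214 2.541
v -2.852 2.436 3.477
v -1.787 2.951 2.317
v -2.857 2.174 3.253
v -1.686 2.65 2.183
v -2.756 1.872 3.118
v -1.496 2.362 2.16
v -2.566 1.585 3.096
v -1.251 2.138 2.254
v -2.321 1.36 3.19
v -0.993 2.016 2.448
v -2.063 1.238 3.383
v -0.766 2.017 2.708
v -1.836 1.24 3.644
v 2.545 -1.618 1.436
v 3.231 -1.238 0.831
v 3.175 -1.182 2.424
v 2.799 -0.813 0.919
v 2.27 -0.696 1.204
v 1.847 -0.931 1.577
v 1.69 -1.429 1.897
v 1.86 -1.999 2.041
v 2.292 -2.423 1.953
v 2.821 -2.54 1.668
v 3.244 -2.305 1.295
v 3.401 -1.808 0.975
v -2.353 -1.482 -3.843
v -1.983 -1.522 -3.399
v -2.976 -0.637 -2.492
v -3.347 -0.598 -2.937
v -1.899 -1.275 -3.548
v -2.893 -0.39 -2.641
v -1.937 -1.084 -3.777
v -2.931 -0.199 -2.87
v -2.087 -0.999 -4.023
v -3.08 -0.115 -3.116
v -2.308 -1.044 -4.221
v -3.301 -0.16 -3.314
v -2.541 -1.207 -4.318
v -3.534 -0.322 -3.411
v -2.724 -1.443 -4.288
v -3.717 -0.558 -3.381
v -2.807 -1.69 -4.139
v -3.801 -0.805 -3.232
v -2.769 -1.881 -3.91
v -3.763 -0.996 -3.003
v -2.62 -1.965 -3.664
v -3.613 -1.081 -2.757
v -2.399 -1.92 -3.466
v -3.392 -1.036 -2.559
v -2.166 -1.758 -3.369
v -3.159 -0.873 -2.462
f 1 12 6
f 1 6 2
f 1 2 8
f 1 8 11
f 1 11 12
f 2 6 10
f 6 12 5
f 12 11 3
f 11 8 7
f 8 2 9
f 4 10 5
f 4 5 3
f 4 3 7
f 4 7 9
f 4 9 10
f 5 10 6
f 3 5 12
f 7 3 11
f 9 7 8
f 10 9 2
f 14 13 17
f 14 17 15
f 15 17 18
f 15 18 16
f 17 13 19
f 17 19 18
f 18 19 20
f 18 20 16
f 19 13 21
f 19 21 20
f 20 21 22
f 20 22 16
f 21 13 23
f 21 23 22
f 22 23 24
f 22 24 16
f 23 13 25
f 23 25 24
f 24 25 26
f 24 26 16
f 25 13 27
f 25 27 26
f 26 27 28
f 26 28 16
f 27 13 29
f 27 29 28
f 28 29 30
f 28 30 16
f 29 13 31
f 29 31 30
f 30 31 32
f 30 32 16
f 31 13 33
f 31 33 32
f 32 33 34
f 32 34 16
f 33 13 35
f 33 35 34
f 34 35 36
f 34 36 16
f 35 13 37
f 35 37 36
f 36 37 38
f 36 38 16
f 37 13 39
f 37 39 38
f 38 39 40
f 38 40 16
f 39 13 41
f 39 41 40
f 40 41 42
f 40 42 16
f 41 13 43
f 41 43 42
f 42 43 44
f 42 44 16
f 43 13 14
f 43 14 44
f 44 14 15
f 44 15 16
f 46 45 48
f 46 48 47
f 48 45 49
f 48 49 47
f 49 45 50
f 49 50 47
f 50 45 51
f 50 51 47
f 51 45 52
f 51 52 47
f 52 45 53
f 52 53 47
f 53 45 54
f 53 54 47
f 54 45 55
f 54 55 47
f 55 45 56
f 55 56 47
f 56 45 46
f 56 46 47
f 58 57 61
f 58 61 59
f 59 61 62
f 59 62 60
f 61 57 63
f 61 63 62
f 62 63 64
f 62 64 60
f 63 57 65
f 63 65 64
f 64 65 66
f 64 66 60
f 65 57 67
f 65 67 66
f 66 67 68
f 66 68 60
f 67 57 69
f 67 69 68
f 68 69 70
f 68 70 60
f 69 57 71
f 69 71 70
f 70 71 72
f 70 72 60
f 71 57 73
f 71 73 72
f 72 73 74
f 72 74 60
f 73 57 75
f 73 75 74
f 74 75 76
f 74 76 60
f 75 57 77
f 75 77 76
f 76 77 78
f 76 78 60
f 77 57 79
f 77 79 78
f 78 79 80
f 78 80 60
f 79 57 81
f 79 81 80
f 80 81 82
f 80 82 60
f 81 57 58
f 81 58 82
f 82 58 59
f 82 59 60



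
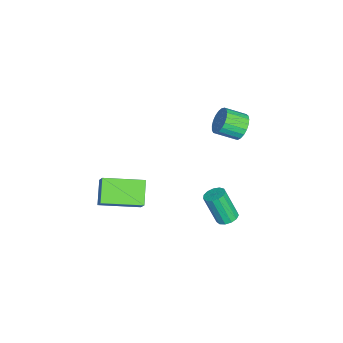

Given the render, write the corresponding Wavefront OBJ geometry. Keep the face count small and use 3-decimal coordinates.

v 1.234 1.919 -2.555
v 1.8 1.888 -2.501
v 1.613 1.21 -0.931
v 1.046 1.241 -0.985
v 1.714 2.175 -2.387
v 1.527 1.498 -0.817
v 1.475 2.382 -2.326
v 1.288 1.704 -0.756
v 1.16 2.441 -2.338
v 0.973 1.763 -0.768
v 0.868 2.335 -2.419
v 0.681 1.657 -0.849
v 0.692 2.096 -2.543
v 0.505 1.418 -0.973
v 0.688 1.802 -2.671
v 0.501 1.124 -1.101
v 0.857 1.544 -2.762
v 0.67 0.866 -1.192
v 1.146 1.406 -2.787
v 0.959 0.728 -1.217
v 1.462 1.43 -2.739
v 1.275 0.752 -1.169
v 1.706 1.61 -2.632
v 1.519 0.932 -1.062
v 2.44 -4.092 -1.274
v 1.36 -4.199 -0.405
v 2.006 -2.111 -1.569
v 0.927 -2.217 -0.7
v 3.193 -3.783 -0.3
v 2.114 -3.889 0.569
v 2.76 -1.801 -0.595
v 1.68 -1.908 0.274
v -4.112 1.862 -0.567
v -3.45 1.774 -0.989
v -3.226 0.709 -0.415
v -3.888 0.798 0.007
v -3.342 1.938 -0.726
v -3.118 0.874 -0.152
v -3.367 2.09 -0.436
v -3.143 1.025 0.138
v -3.52 2.202 -0.168
v -3.297 1.137 0.406
v -3.776 2.255 0.031
v -3.553 1.19 0.605
v -4.09 2.241 0.126
v -3.867 1.176 0.7
v -4.408 2.161 0.102
v -4.184 1.096 0.676
v -4.675 2.029 -0.038
v -4.451 0.964 0.536
v -4.844 1.869 -0.27
v -4.62 0.804 0.304
v -4.886 1.707 -0.552
v -4.663 0.643 0.021
v -4.795 1.573 -0.838
v -4.571 0.508 -0.264
v -4.586 1.488 -1.076
v -4.362 0.423 -0.503
v -4.294 1.468 -1.227
v -4.071 0.404 -0.653
v -3.971 1.517 -1.263
v -3.748 0.452 -0.689
v -3.673 1.625 -1.179
v -3.449 0.56 -0.605
f 2 1 5
f 2 5 3
f 3 5 6
f 3 6 4
f 5 1 7
f 5 7 6
f 6 7 8
f 6 8 4
f 7 1 9
f 7 9 8
f 8 9 10
f 8 10 4
f 9 1 11
f 9 11 10
f 10 11 12
f 10 12 4
f 11 1 13
f 11 13 12
f 12 13 14
f 12 14 4
f 13 1 15
f 13 15 14
f 14 15 16
f 14 16 4
f 15 1 17
f 15 17 16
f 16 17 18
f 16 18 4
f 17 1 19
f 17 19 18
f 18 19 20
f 18 20 4
f 19 1 21
f 19 21 20
f 20 21 22
f 20 22 4
f 21 1 23
f 21 23 22
f 22 23 24
f 22 24 4
f 23 1 2
f 23 2 24
f 24 2 3
f 24 3 4
f 26 28 25
f 29 26 25
f 25 28 27
f 27 29 25
f 26 32 28
f 30 26 29
f 30 32 26
f 28 32 27
f 31 29 27
f 27 32 31
f 31 30 29
f 32 30 31
f 34 33 37
f 34 37 35
f 35 37 38
f 35 38 36
f 37 33 39
f 37 39 38
f 38 39 40
f 38 40 36
f 39 33 41
f 39 41 40
f 40 41 42
f 40 42 36
f 41 33 43
f 41 43 42
f 42 43 44
f 42 44 36
f 43 33 45
f 43 45 44
f 44 45 46
f 44 46 36
f 45 33 47
f 45 47 46
f 46 47 48
f 46 48 36
f 47 33 49
f 47 49 48
f 48 49 50
f 48 50 36
f 49 33 51
f 49 51 50
f 50 51 52
f 50 52 36
f 51 33 53
f 51 53 52
f 52 53 54
f 52 54 36
f 53 33 55
f 53 55 54
f 54 55 56
f 54 56 36
f 55 33 57
f 55 57 56
f 56 57 58
f 56 58 36
f 57 33 59
f 57 59 58
f 58 59 60
f 58 60 36
f 59 33 61
f 59 61 60
f 60 61 62
f 60 62 36
f 61 33 63
f 61 63 62
f 62 63 64
f 62 64 36
f 63 33 34
f 63 34 64
f 64 34 35
f 64 35 36



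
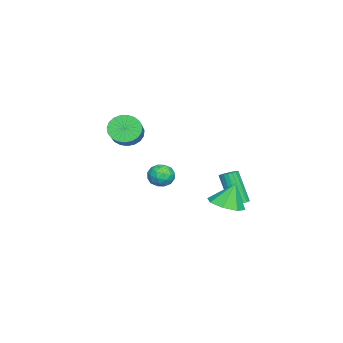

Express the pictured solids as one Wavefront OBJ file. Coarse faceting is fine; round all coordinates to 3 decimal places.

v -1.087 -1.329 -1.375
v -0.702 -1.831 -1.88
v -2.138 -2.109 -1.4
v -1.753 -2.611 -1.905
v -1.51 -2.545 -1.136
v -0.86 -2.063 -1.12
v -1.98 -1.877 -2.16
v -1.33 -1.395 -2.144
v -1.254 -2.17 -2.365
v -0.963 -2.583 -1.732
v -1.877 -1.357 -1.548
v -1.586 -1.77 -0.915
v -0.802 -1.511 -1.625
v -2.038 -2.429 -1.655
v -1.895 -2.39 -1.203
v -1.669 -2.685 -1.5
v -0.895 -1.648 -1.179
v -0.668 -1.943 -1.475
v -1.143 -2.363 -1.038
v -2.172 -1.997 -1.805
v -1.945 -2.292 -2.101
v -1.171 -1.255 -1.78
v -0.945 -1.55 -2.077
v -1.697 -1.577 -2.242
v -0.9 -2.006 -2.207
v -1.518 -2.465 -2.222
v -1.652 -2.033 -2.372
v -1.27 -1.75 -2.362
v -0.729 -2.249 -1.835
v -1.347 -2.707 -1.85
v -1.204 -2.668 -1.398
v -0.822 -2.385 -1.388
v -1.054 -2.448 -2.12
v -1.493 -1.233 -1.43
v -2.111 -1.691 -1.445
v -2.018 -1.555 -1.892
v -1.636 -1.272 -1.882
v -1.322 -1.475 -1.058
v -1.94 -1.934 -1.073
v -1.57 -2.19 -0.918
v -1.188 -1.907 -0.908
v -1.786 -1.492 -1.16
v 1.36 3.143 -1.611
v 1.787 2.83 -1.617
v 1.247 2.063 0.206
v 0.82 2.377 0.211
v 1.867 3.025 -1.511
v 1.327 2.258 0.312
v 1.846 3.244 -1.425
v 1.306 2.477 0.398
v 1.729 3.443 -1.376
v 1.189 2.676 0.447
v 1.539 3.582 -1.374
v 0.999 2.816 0.449
v 1.313 3.635 -1.419
v 0.773 2.868 0.404
v 1.097 3.59 -1.502
v 0.557 2.823 0.321
v 0.933 3.457 -1.606
v 0.393 2.69 0.217
v 0.853 3.262 -1.712
v 0.313 2.495 0.111
v 0.874 3.043 -1.798
v 0.334 2.276 0.025
v 0.991 2.844 -1.847
v 0.451 2.077 -0.024
v 1.181 2.704 -1.849
v 0.641 1.938 -0.026
v 1.407 2.652 -1.804
v 0.867 1.885 0.019
v 1.623 2.697 -1.721
v 1.083 1.93 0.102
v 3.532 3.016 -0.622
v 4.519 3.092 -0.374
v 3.168 3.384 0.722
v 4.225 3.765 -0.638
v 3.525 4 -0.892
v 2.83 3.659 -0.988
v 2.546 2.941 -0.869
v 2.84 2.268 -0.605
v 3.539 2.033 -0.351
v 4.235 2.374 -0.256
v -1.124 -3.765 1.507
v -0.798 -3.242 0.811
v 0.711 -2.872 1.797
v 0.384 -3.395 2.493
v -0.997 -2.984 1.019
v 0.512 -2.614 2.005
v -1.219 -2.861 1.311
v 0.29 -2.49 2.297
v -1.423 -2.894 1.637
v 0.085 -2.524 2.623
v -1.577 -3.078 1.941
v -0.068 -2.708 2.927
v -1.652 -3.381 2.17
v -0.143 -3.01 3.156
v -1.636 -3.75 2.284
v -0.127 -3.38 3.27
v -1.531 -4.122 2.264
v -0.022 -3.751 3.249
v -1.356 -4.432 2.113
v 0.153 -4.061 3.098
v -1.141 -4.627 1.857
v 0.368 -4.256 2.843
v -0.924 -4.673 1.541
v 0.585 -4.302 2.526
v -0.74 -4.562 1.219
v 0.768 -4.191 2.204
v -0.624 -4.313 0.947
v 0.885 -3.942 1.932
v -0.594 -3.969 0.771
v 0.915 -3.599 1.757
v -0.655 -3.591 0.723
v 0.854 -3.22 1.709
f 1 38 17
f 38 12 41
f 17 41 6
f 38 41 17
f 1 17 13
f 17 6 18
f 13 18 2
f 17 18 13
f 1 13 22
f 13 2 23
f 22 23 8
f 13 23 22
f 1 22 34
f 22 8 37
f 34 37 11
f 22 37 34
f 1 34 38
f 34 11 42
f 38 42 12
f 34 42 38
f 2 18 29
f 18 6 32
f 29 32 10
f 18 32 29
f 6 41 19
f 41 12 40
f 19 40 5
f 41 40 19
f 12 42 39
f 42 11 35
f 39 35 3
f 42 35 39
f 11 37 36
f 37 8 24
f 36 24 7
f 37 24 36
f 8 23 28
f 23 2 25
f 28 25 9
f 23 25 28
f 4 30 16
f 30 10 31
f 16 31 5
f 30 31 16
f 4 16 14
f 16 5 15
f 14 15 3
f 16 15 14
f 4 14 21
f 14 3 20
f 21 20 7
f 14 20 21
f 4 21 26
f 21 7 27
f 26 27 9
f 21 27 26
f 4 26 30
f 26 9 33
f 30 33 10
f 26 33 30
f 5 31 19
f 31 10 32
f 19 32 6
f 31 32 19
f 3 15 39
f 15 5 40
f 39 40 12
f 15 40 39
f 7 20 36
f 20 3 35
f 36 35 11
f 20 35 36
f 9 27 28
f 27 7 24
f 28 24 8
f 27 24 28
f 10 33 29
f 33 9 25
f 29 25 2
f 33 25 29
f 44 43 47
f 44 47 45
f 45 47 48
f 45 48 46
f 47 43 49
f 47 49 48
f 48 49 50
f 48 50 46
f 49 43 51
f 49 51 50
f 50 51 52
f 50 52 46
f 51 43 53
f 51 53 52
f 52 53 54
f 52 54 46
f 53 43 55
f 53 55 54
f 54 55 56
f 54 56 46
f 55 43 57
f 55 57 56
f 56 57 58
f 56 58 46
f 57 43 59
f 57 59 58
f 58 59 60
f 58 60 46
f 59 43 61
f 59 61 60
f 60 61 62
f 60 62 46
f 61 43 63
f 61 63 62
f 62 63 64
f 62 64 46
f 63 43 65
f 63 65 64
f 64 65 66
f 64 66 46
f 65 43 67
f 65 67 66
f 66 67 68
f 66 68 46
f 67 43 69
f 67 69 68
f 68 69 70
f 68 70 46
f 69 43 71
f 69 71 70
f 70 71 72
f 70 72 46
f 71 43 44
f 71 44 72
f 72 44 45
f 72 45 46
f 74 73 76
f 74 76 75
f 76 73 77
f 76 77 75
f 77 73 78
f 77 78 75
f 78 73 79
f 78 79 75
f 79 73 80
f 79 80 75
f 80 73 81
f 80 81 75
f 81 73 82
f 81 82 75
f 82 73 74
f 82 74 75
f 84 83 87
f 84 87 85
f 85 87 88
f 85 88 86
f 87 83 89
f 87 89 88
f 88 89 90
f 88 90 86
f 89 83 91
f 89 91 90
f 90 91 92
f 90 92 86
f 91 83 93
f 91 93 92
f 92 93 94
f 92 94 86
f 93 83 95
f 93 95 94
f 94 95 96
f 94 96 86
f 95 83 97
f 95 97 96
f 96 97 98
f 96 98 86
f 97 83 99
f 97 99 98
f 98 99 100
f 98 100 86
f 99 83 101
f 99 101 100
f 100 101 102
f 100 102 86
f 101 83 103
f 101 103 102
f 102 103 104
f 102 104 86
f 103 83 105
f 103 105 104
f 104 105 106
f 104 106 86
f 105 83 107
f 105 107 106
f 106 107 108
f 106 108 86
f 107 83 109
f 107 109 108
f 108 109 110
f 108 110 86
f 109 83 111
f 109 111 110
f 110 111 112
f 110 112 86
f 111 83 113
f 111 113 112
f 112 113 114
f 112 114 86
f 113 83 84
f 113 84 114
f 114 84 85
f 114 85 86



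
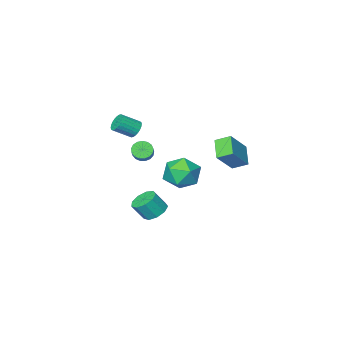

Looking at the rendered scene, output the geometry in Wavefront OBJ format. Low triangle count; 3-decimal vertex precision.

v 1.438 -2.086 1.668
v 1.741 -1.882 1.205
v 2.285 -1.05 1.928
v 1.982 -1.254 2.392
v 1.504 -1.727 1.205
v 2.049 -0.895 1.928
v 1.253 -1.655 1.311
v 1.798 -0.822 2.034
v 1.044 -1.681 1.499
v 1.589 -0.849 2.222
v 0.925 -1.8 1.726
v 1.47 -0.968 2.449
v 0.923 -1.985 1.939
v 1.468 -1.152 2.662
v 1.04 -2.193 2.091
v 1.585 -1.36 2.814
v 1.247 -2.376 2.146
v 1.792 -1.544 2.869
v 1.498 -2.493 2.091
v 2.043 -1.661 2.814
v 1.736 -2.517 1.94
v 2.28 -1.685 2.663
v 1.904 -2.442 1.726
v 2.449 -1.61 2.45
v 1.966 -2.286 1.5
v 2.511 -1.453 2.223
v 1.907 -2.084 1.311
v 2.452 -1.251 2.035
v 1.06 -3.471 2.718
v 1.268 -3.759 2.247
v 2.229 -4.116 2.89
v 2.02 -3.829 3.362
v 1.364 -3.551 2.219
v 2.325 -3.909 2.863
v 1.414 -3.332 2.267
v 2.374 -3.689 2.911
v 1.409 -3.133 2.384
v 2.37 -3.491 3.027
v 1.352 -2.986 2.552
v 2.312 -3.344 3.195
v 1.25 -2.913 2.745
v 2.21 -3.271 3.388
v 1.119 -2.925 2.934
v 2.079 -3.283 3.577
v 0.979 -3.02 3.09
v 1.939 -3.378 3.733
v 0.851 -3.184 3.19
v 1.812 -3.541 3.833
v 0.755 -3.391 3.217
v 1.716 -3.749 3.861
v 0.706 -3.611 3.169
v 1.666 -3.968 3.813
v 0.71 -3.809 3.053
v 1.671 -4.167 3.696
v 0.768 -3.956 2.885
v 1.728 -4.314 3.528
v 0.87 -4.029 2.692
v 1.83 -4.387 3.335
v 1.001 -4.017 2.503
v 1.961 -4.375 3.146
v 1.141 -3.922 2.347
v 2.101 -4.28 2.99
v -1.042 -1.288 -0.139
v -0.334 -1.509 -1.054
v -1.866 -2.991 -0.366
v -1.158 -3.212 -1.281
v -0.714 -3.164 -0.191
v -0.205 -2.112 -0.051
v -1.995 -2.388 -1.369
v -1.486 -1.336 -1.229
v -0.923 -2.189 -1.814
v -0.132 -2.668 -1.086
v -2.068 -1.832 -0.334
v -1.277 -2.311 0.394
v -4.018 -0.375 1.34
v -2.808 -0.076 2.625
v -3.482 0.633 0.601
v -2.272 0.932 1.886
v -3.408 -1.012 0.914
v -2.198 -0.713 2.199
v -2.872 -0.004 0.175
v -1.662 0.295 1.46
v 3.662 2.837 0.22
v 4.272 3.181 -0.047
v 4.829 2.907 0.873
v 4.218 2.563 1.14
v 3.988 3.512 0.223
v 4.545 3.238 1.143
v 3.552 3.527 0.491
v 4.108 3.254 1.412
v 3.166 3.219 0.633
v 3.723 2.946 1.554
v 3.013 2.733 0.581
v 3.569 2.459 1.502
v 3.163 2.295 0.36
v 3.72 2.021 1.281
v 3.546 2.11 0.073
v 4.103 1.837 0.994
v 3.984 2.266 -0.145
v 4.54 1.992 0.776
v 4.271 2.689 -0.192
v 4.827 2.415 0.728
f 2 1 5
f 2 5 3
f 3 5 6
f 3 6 4
f 5 1 7
f 5 7 6
f 6 7 8
f 6 8 4
f 7 1 9
f 7 9 8
f 8 9 10
f 8 10 4
f 9 1 11
f 9 11 10
f 10 11 12
f 10 12 4
f 11 1 13
f 11 13 12
f 12 13 14
f 12 14 4
f 13 1 15
f 13 15 14
f 14 15 16
f 14 16 4
f 15 1 17
f 15 17 16
f 16 17 18
f 16 18 4
f 17 1 19
f 17 19 18
f 18 19 20
f 18 20 4
f 19 1 21
f 19 21 20
f 20 21 22
f 20 22 4
f 21 1 23
f 21 23 22
f 22 23 24
f 22 24 4
f 23 1 25
f 23 25 24
f 24 25 26
f 24 26 4
f 25 1 27
f 25 27 26
f 26 27 28
f 26 28 4
f 27 1 2
f 27 2 28
f 28 2 3
f 28 3 4
f 30 29 33
f 30 33 31
f 31 33 34
f 31 34 32
f 33 29 35
f 33 35 34
f 34 35 36
f 34 36 32
f 35 29 37
f 35 37 36
f 36 37 38
f 36 38 32
f 37 29 39
f 37 39 38
f 38 39 40
f 38 40 32
f 39 29 41
f 39 41 40
f 40 41 42
f 40 42 32
f 41 29 43
f 41 43 42
f 42 43 44
f 42 44 32
f 43 29 45
f 43 45 44
f 44 45 46
f 44 46 32
f 45 29 47
f 45 47 46
f 46 47 48
f 46 48 32
f 47 29 49
f 47 49 48
f 48 49 50
f 48 50 32
f 49 29 51
f 49 51 50
f 50 51 52
f 50 52 32
f 51 29 53
f 51 53 52
f 52 53 54
f 52 54 32
f 53 29 55
f 53 55 54
f 54 55 56
f 54 56 32
f 55 29 57
f 55 57 56
f 56 57 58
f 56 58 32
f 57 29 59
f 57 59 58
f 58 59 60
f 58 60 32
f 59 29 61
f 59 61 60
f 60 61 62
f 60 62 32
f 61 29 30
f 61 30 62
f 62 30 31
f 62 31 32
f 63 74 68
f 63 68 64
f 63 64 70
f 63 70 73
f 63 73 74
f 64 68 72
f 68 74 67
f 74 73 65
f 73 70 69
f 70 64 71
f 66 72 67
f 66 67 65
f 66 65 69
f 66 69 71
f 66 71 72
f 67 72 68
f 65 67 74
f 69 65 73
f 71 69 70
f 72 71 64
f 76 78 75
f 79 76 75
f 75 78 77
f 77 79 75
f 76 82 78
f 80 76 79
f 80 82 76
f 78 82 77
f 81 79 77
f 77 82 81
f 81 80 79
f 82 80 81
f 84 83 87
f 84 87 85
f 85 87 88
f 85 88 86
f 87 83 89
f 87 89 88
f 88 89 90
f 88 90 86
f 89 83 91
f 89 91 90
f 90 91 92
f 90 92 86
f 91 83 93
f 91 93 92
f 92 93 94
f 92 94 86
f 93 83 95
f 93 95 94
f 94 95 96
f 94 96 86
f 95 83 97
f 95 97 96
f 96 97 98
f 96 98 86
f 97 83 99
f 97 99 98
f 98 99 100
f 98 100 86
f 99 83 101
f 99 101 100
f 100 101 102
f 100 102 86
f 101 83 84
f 101 84 102
f 102 84 85
f 102 85 86



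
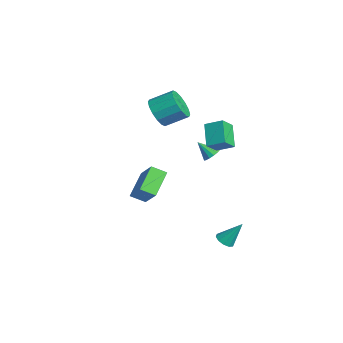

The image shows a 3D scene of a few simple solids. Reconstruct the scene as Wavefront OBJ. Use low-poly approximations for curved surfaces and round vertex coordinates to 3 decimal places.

v 0.814 0.131 3.576
v 1.303 0.945 4
v 1.901 -0.013 2.597
v 2.39 0.802 3.02
v 1.31 -0.502 4.22
v 1.799 0.313 4.643
v 2.397 -0.645 3.24
v 2.886 0.169 3.664
v 2.983 0.207 -3.327
v 3.297 -0.207 -3.12
v 3.257 1.033 -2.093
v 3.503 0.001 -3.304
v 3.511 0.287 -3.498
v 3.317 0.544 -3.626
v 2.995 0.672 -3.64
v 2.67 0.622 -3.535
v 2.463 0.414 -3.35
v 2.456 0.127 -3.157
v 2.65 -0.129 -3.029
v 2.971 -0.257 -3.014
v 0.792 -2.83 0.25
v 0.6 -3.593 0.666
v 1.952 -2.534 1.327
v 1.76 -3.297 1.743
v 1.88 -3.623 -0.703
v 1.688 -4.386 -0.287
v 3.04 -3.327 0.374
v 2.848 -4.09 0.79
v -2.471 -2.143 3.373
v -2.043 -2.645 4.071
v -1.761 -1.438 4.765
v -2.189 -0.937 4.067
v -1.682 -2.542 3.746
v -1.399 -1.336 4.439
v -1.532 -2.333 3.321
v -1.249 -1.127 4.014
v -1.634 -2.073 2.91
v -1.351 -0.867 3.603
v -1.96 -1.832 2.623
v -1.677 -0.625 3.316
v -2.423 -1.674 2.537
v -2.14 -0.468 3.23
v -2.899 -1.642 2.675
v -2.617 -0.435 3.369
v -3.261 -1.744 3.001
v -2.978 -0.538 3.694
v -3.411 -1.953 3.426
v -3.128 -0.747 4.119
v -3.309 -2.213 3.837
v -3.026 -1.007 4.53
v -2.983 -2.455 4.124
v -2.7 -1.248 4.817
v -2.52 -2.612 4.21
v -2.237 -1.406 4.903
v 0.268 0.142 1.424
v 0.631 0.346 1.767
v -0.108 -0.522 2.216
v 0.406 0.508 1.796
v 0.143 0.572 1.725
v -0.086 0.521 1.574
v -0.221 0.369 1.382
v -0.224 0.155 1.202
v -0.096 -0.062 1.081
v 0.13 -0.224 1.052
v 0.393 -0.288 1.122
v 0.622 -0.237 1.274
v 0.756 -0.084 1.466
v 0.76 0.129 1.646
f 2 4 1
f 5 2 1
f 1 4 3
f 3 5 1
f 2 8 4
f 6 2 5
f 6 8 2
f 4 8 3
f 7 5 3
f 3 8 7
f 7 6 5
f 8 6 7
f 10 9 12
f 10 12 11
f 12 9 13
f 12 13 11
f 13 9 14
f 13 14 11
f 14 9 15
f 14 15 11
f 15 9 16
f 15 16 11
f 16 9 17
f 16 17 11
f 17 9 18
f 17 18 11
f 18 9 19
f 18 19 11
f 19 9 20
f 19 20 11
f 20 9 10
f 20 10 11
f 22 24 21
f 25 22 21
f 21 24 23
f 23 25 21
f 22 28 24
f 26 22 25
f 26 28 22
f 24 28 23
f 27 25 23
f 23 28 27
f 27 26 25
f 28 26 27
f 30 29 33
f 30 33 31
f 31 33 34
f 31 34 32
f 33 29 35
f 33 35 34
f 34 35 36
f 34 36 32
f 35 29 37
f 35 37 36
f 36 37 38
f 36 38 32
f 37 29 39
f 37 39 38
f 38 39 40
f 38 40 32
f 39 29 41
f 39 41 40
f 40 41 42
f 40 42 32
f 41 29 43
f 41 43 42
f 42 43 44
f 42 44 32
f 43 29 45
f 43 45 44
f 44 45 46
f 44 46 32
f 45 29 47
f 45 47 46
f 46 47 48
f 46 48 32
f 47 29 49
f 47 49 48
f 48 49 50
f 48 50 32
f 49 29 51
f 49 51 50
f 50 51 52
f 50 52 32
f 51 29 53
f 51 53 52
f 52 53 54
f 52 54 32
f 53 29 30
f 53 30 54
f 54 30 31
f 54 31 32
f 56 55 58
f 56 58 57
f 58 55 59
f 58 59 57
f 59 55 60
f 59 60 57
f 60 55 61
f 60 61 57
f 61 55 62
f 61 62 57
f 62 55 63
f 62 63 57
f 63 55 64
f 63 64 57
f 64 55 65
f 64 65 57
f 65 55 66
f 65 66 57
f 66 55 67
f 66 67 57
f 67 55 68
f 67 68 57
f 68 55 56
f 68 56 57



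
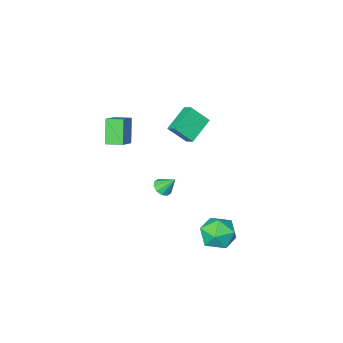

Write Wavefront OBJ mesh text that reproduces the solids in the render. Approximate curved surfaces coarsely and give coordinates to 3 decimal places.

v -3.805 -3.894 0.103
v -3.842 -3.166 0.579
v -2.231 -3.217 -0.808
v -2.269 -2.489 -0.333
v -2.871 -4.571 1.213
v -2.909 -3.843 1.688
v -1.298 -3.894 0.301
v -1.335 -3.166 0.777
v 3.18 -2.269 4.199
v 4.138 -1.479 4.985
v 2.43 -1.524 4.365
v 3.388 -0.734 5.151
v 3.692 -1.426 2.729
v 4.65 -0.636 3.515
v 2.942 -0.681 2.895
v 3.9 0.109 3.681
v 2.955 3.015 1.594
v 3.513 3.289 1.696
v 2.485 3.625 2.526
v 3.313 3.513 1.448
v 2.976 3.547 1.256
v 2.631 3.377 1.193
v 2.41 3.069 1.283
v 2.398 2.741 1.491
v 2.598 2.517 1.739
v 2.935 2.483 1.931
v 3.28 2.653 1.994
v 3.501 2.961 1.904
v -0.226 4.781 -4.01
v 0.369 4.518 -2.941
v -1.029 2.922 -4.019
v -0.434 2.659 -2.95
v -1.373 3.487 -2.957
v -0.876 4.635 -2.951
v 0.216 2.805 -4.009
v 0.713 3.953 -4.003
v 0.643 3.297 -2.941
v -0.34 3.718 -2.29
v -0.32 3.722 -4.67
v -1.303 4.143 -4.019
f 2 4 1
f 5 2 1
f 1 4 3
f 3 5 1
f 2 8 4
f 6 2 5
f 6 8 2
f 4 8 3
f 7 5 3
f 3 8 7
f 7 6 5
f 8 6 7
f 10 12 9
f 13 10 9
f 9 12 11
f 11 13 9
f 10 16 12
f 14 10 13
f 14 16 10
f 12 16 11
f 15 13 11
f 11 16 15
f 15 14 13
f 16 14 15
f 18 17 20
f 18 20 19
f 20 17 21
f 20 21 19
f 21 17 22
f 21 22 19
f 22 17 23
f 22 23 19
f 23 17 24
f 23 24 19
f 24 17 25
f 24 25 19
f 25 17 26
f 25 26 19
f 26 17 27
f 26 27 19
f 27 17 28
f 27 28 19
f 28 17 18
f 28 18 19
f 29 40 34
f 29 34 30
f 29 30 36
f 29 36 39
f 29 39 40
f 30 34 38
f 34 40 33
f 40 39 31
f 39 36 35
f 36 30 37
f 32 38 33
f 32 33 31
f 32 31 35
f 32 35 37
f 32 37 38
f 33 38 34
f 31 33 40
f 35 31 39
f 37 35 36
f 38 37 30



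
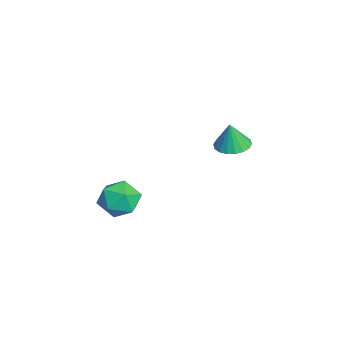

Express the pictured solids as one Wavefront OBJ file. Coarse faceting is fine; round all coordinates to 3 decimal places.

v 0.595 -2.516 -0.322
v 1.327 -3.015 -0.868
v -0.327 -3.925 -0.272
v 0.405 -4.424 -0.818
v 0.597 -4.13 0.162
v 1.167 -3.259 0.131
v -0.167 -3.681 -1.271
v 0.403 -2.81 -1.302
v 0.856 -3.735 -1.455
v 1.328 -4.012 -0.57
v -0.328 -2.928 -0.57
v 0.144 -3.205 0.315
v -3.719 1.984 -0.347
v -2.954 1.608 -0.459
v -3.601 1.816 1.027
v -2.862 1.977 -0.422
v -2.94 2.348 -0.37
v -3.173 2.647 -0.313
v -3.513 2.815 -0.264
v -3.895 2.818 -0.231
v -4.241 2.655 -0.221
v -4.484 2.36 -0.236
v -4.576 1.99 -0.273
v -4.497 1.619 -0.325
v -4.265 1.321 -0.382
v -3.925 1.153 -0.431
v -3.543 1.15 -0.464
v -3.197 1.312 -0.474
f 1 12 6
f 1 6 2
f 1 2 8
f 1 8 11
f 1 11 12
f 2 6 10
f 6 12 5
f 12 11 3
f 11 8 7
f 8 2 9
f 4 10 5
f 4 5 3
f 4 3 7
f 4 7 9
f 4 9 10
f 5 10 6
f 3 5 12
f 7 3 11
f 9 7 8
f 10 9 2
f 14 13 16
f 14 16 15
f 16 13 17
f 16 17 15
f 17 13 18
f 17 18 15
f 18 13 19
f 18 19 15
f 19 13 20
f 19 20 15
f 20 13 21
f 20 21 15
f 21 13 22
f 21 22 15
f 22 13 23
f 22 23 15
f 23 13 24
f 23 24 15
f 24 13 25
f 24 25 15
f 25 13 26
f 25 26 15
f 26 13 27
f 26 27 15
f 27 13 28
f 27 28 15
f 28 13 14
f 28 14 15



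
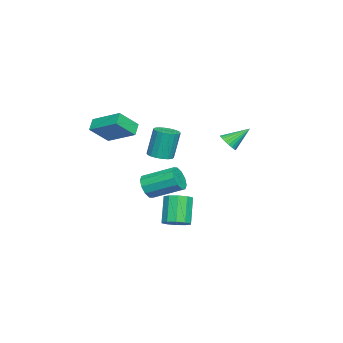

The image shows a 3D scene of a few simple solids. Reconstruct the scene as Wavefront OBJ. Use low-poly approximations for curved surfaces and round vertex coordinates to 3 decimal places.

v -0.485 -1.55 -0.623
v 0.2 -1.222 -0.586
v -0.051 -0.902 1.239
v -0.735 -1.23 1.203
v -0.004 -0.962 -0.66
v -0.255 -0.642 1.166
v -0.303 -0.819 -0.726
v -0.554 -0.499 1.099
v -0.638 -0.821 -0.772
v -0.889 -0.501 1.054
v -0.943 -0.967 -0.788
v -1.194 -0.647 1.037
v -1.157 -1.228 -0.771
v -1.408 -0.908 1.054
v -1.238 -1.554 -0.725
v -1.488 -1.234 1.1
v -1.169 -1.878 -0.659
v -1.42 -1.558 1.166
v -0.965 -2.138 -0.586
v -1.216 -1.818 1.24
v -0.666 -2.281 -0.519
v -0.917 -1.961 1.306
v -0.331 -2.279 -0.474
v -0.582 -1.959 1.352
v -0.026 -2.133 -0.457
v -0.277 -1.813 1.368
v 0.188 -1.872 -0.474
v -0.063 -1.552 1.351
v 0.268 -1.546 -0.52
v 0.018 -1.226 1.305
v 2.204 -1.477 -1.972
v 2.734 -1.198 -2.531
v 2.647 0.577 -1.728
v 2.116 0.297 -1.168
v 2.266 -1.138 -2.715
v 2.178 0.637 -1.912
v 1.774 -1.207 -2.616
v 1.686 0.568 -1.812
v 1.446 -1.38 -2.27
v 1.359 0.395 -1.466
v 1.408 -1.59 -1.81
v 1.32 0.185 -1.007
v 1.673 -1.757 -1.412
v 1.586 0.018 -0.609
v 2.142 -1.817 -1.228
v 2.054 -0.042 -0.425
v 2.634 -1.748 -1.328
v 2.546 0.027 -0.524
v 2.961 -1.575 -1.674
v 2.874 0.2 -0.87
v 3 -1.365 -2.133
v 2.912 0.41 -1.33
v 2.409 -3.387 2.086
v 2.987 -1.704 2.883
v 3.074 -3.365 1.556
v 3.651 -1.681 2.354
v 3.249 -4.159 3.106
v 3.826 -2.475 3.904
v 3.913 -4.136 2.577
v 4.491 -2.453 3.374
v 2.192 2.964 1.726
v 2.763 2.959 2.016
v 1.708 4.016 2.694
v 2.797 3.146 1.83
v 2.726 3.301 1.626
v 2.564 3.398 1.439
v 2.337 3.42 1.302
v 2.085 3.363 1.238
v 1.852 3.237 1.258
v 1.677 3.063 1.36
v 1.592 2.873 1.524
v 1.61 2.698 1.724
v 1.729 2.569 1.924
v 1.928 2.508 2.09
v 2.173 2.526 2.193
v 2.421 2.62 2.215
v 2.63 2.773 2.153
v 1.869 0.047 -4.672
v 2.553 0.239 -4.243
v 1.616 0.085 -2.679
v 0.931 -0.107 -3.108
v 2.305 0.675 -4.349
v 1.368 0.521 -2.785
v 1.89 0.871 -4.578
v 0.953 0.717 -3.014
v 1.467 0.753 -4.843
v 0.53 0.599 -3.279
v 1.197 0.365 -5.043
v 0.26 0.211 -3.479
v 1.184 -0.145 -5.101
v 0.247 -0.299 -3.537
v 1.432 -0.581 -4.995
v 0.495 -0.735 -3.431
v 1.847 -0.777 -4.766
v 0.91 -0.931 -3.202
v 2.27 -0.659 -4.501
v 1.333 -0.813 -2.937
v 2.54 -0.271 -4.301
v 1.603 -0.425 -2.737
f 2 1 5
f 2 5 3
f 3 5 6
f 3 6 4
f 5 1 7
f 5 7 6
f 6 7 8
f 6 8 4
f 7 1 9
f 7 9 8
f 8 9 10
f 8 10 4
f 9 1 11
f 9 11 10
f 10 11 12
f 10 12 4
f 11 1 13
f 11 13 12
f 12 13 14
f 12 14 4
f 13 1 15
f 13 15 14
f 14 15 16
f 14 16 4
f 15 1 17
f 15 17 16
f 16 17 18
f 16 18 4
f 17 1 19
f 17 19 18
f 18 19 20
f 18 20 4
f 19 1 21
f 19 21 20
f 20 21 22
f 20 22 4
f 21 1 23
f 21 23 22
f 22 23 24
f 22 24 4
f 23 1 25
f 23 25 24
f 24 25 26
f 24 26 4
f 25 1 27
f 25 27 26
f 26 27 28
f 26 28 4
f 27 1 29
f 27 29 28
f 28 29 30
f 28 30 4
f 29 1 2
f 29 2 30
f 30 2 3
f 30 3 4
f 32 31 35
f 32 35 33
f 33 35 36
f 33 36 34
f 35 31 37
f 35 37 36
f 36 37 38
f 36 38 34
f 37 31 39
f 37 39 38
f 38 39 40
f 38 40 34
f 39 31 41
f 39 41 40
f 40 41 42
f 40 42 34
f 41 31 43
f 41 43 42
f 42 43 44
f 42 44 34
f 43 31 45
f 43 45 44
f 44 45 46
f 44 46 34
f 45 31 47
f 45 47 46
f 46 47 48
f 46 48 34
f 47 31 49
f 47 49 48
f 48 49 50
f 48 50 34
f 49 31 51
f 49 51 50
f 50 51 52
f 50 52 34
f 51 31 32
f 51 32 52
f 52 32 33
f 52 33 34
f 54 56 53
f 57 54 53
f 53 56 55
f 55 57 53
f 54 60 56
f 58 54 57
f 58 60 54
f 56 60 55
f 59 57 55
f 55 60 59
f 59 58 57
f 60 58 59
f 62 61 64
f 62 64 63
f 64 61 65
f 64 65 63
f 65 61 66
f 65 66 63
f 66 61 67
f 66 67 63
f 67 61 68
f 67 68 63
f 68 61 69
f 68 69 63
f 69 61 70
f 69 70 63
f 70 61 71
f 70 71 63
f 71 61 72
f 71 72 63
f 72 61 73
f 72 73 63
f 73 61 74
f 73 74 63
f 74 61 75
f 74 75 63
f 75 61 76
f 75 76 63
f 76 61 77
f 76 77 63
f 77 61 62
f 77 62 63
f 79 78 82
f 79 82 80
f 80 82 83
f 80 83 81
f 82 78 84
f 82 84 83
f 83 84 85
f 83 85 81
f 84 78 86
f 84 86 85
f 85 86 87
f 85 87 81
f 86 78 88
f 86 88 87
f 87 88 89
f 87 89 81
f 88 78 90
f 88 90 89
f 89 90 91
f 89 91 81
f 90 78 92
f 90 92 91
f 91 92 93
f 91 93 81
f 92 78 94
f 92 94 93
f 93 94 95
f 93 95 81
f 94 78 96
f 94 96 95
f 95 96 97
f 95 97 81
f 96 78 98
f 96 98 97
f 97 98 99
f 97 99 81
f 98 78 79
f 98 79 99
f 99 79 80
f 99 80 81



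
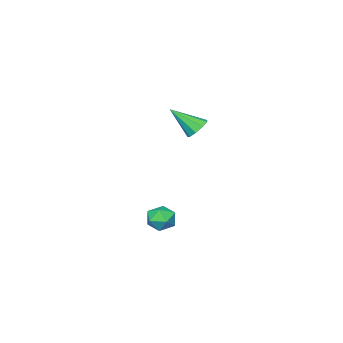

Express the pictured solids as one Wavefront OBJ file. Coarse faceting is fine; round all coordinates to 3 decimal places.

v -1.83 -2.307 2.268
v -1.471 -2.547 1.81
v -1.13 -3.293 3.332
v -1.272 -2.211 1.991
v -1.334 -1.919 2.302
v -1.628 -1.809 2.598
v -2.016 -1.932 2.739
v -2.317 -2.23 2.66
v -2.39 -2.564 2.398
v -2.201 -2.778 2.075
v -1.838 -2.771 1.843
v 3.187 1.375 0.069
v 3.57 1.894 -0.157
v 4.09 0.886 0.477
v 4.473 1.405 0.251
v 4.036 1.502 0.766
v 3.477 1.805 0.515
v 4.183 0.975 -0.195
v 3.624 1.278 -0.446
v 4.185 1.647 -0.32
v 4.094 1.973 0.274
v 3.566 0.807 0.046
v 3.475 1.133 0.64
f 2 1 4
f 2 4 3
f 4 1 5
f 4 5 3
f 5 1 6
f 5 6 3
f 6 1 7
f 6 7 3
f 7 1 8
f 7 8 3
f 8 1 9
f 8 9 3
f 9 1 10
f 9 10 3
f 10 1 11
f 10 11 3
f 11 1 2
f 11 2 3
f 12 23 17
f 12 17 13
f 12 13 19
f 12 19 22
f 12 22 23
f 13 17 21
f 17 23 16
f 23 22 14
f 22 19 18
f 19 13 20
f 15 21 16
f 15 16 14
f 15 14 18
f 15 18 20
f 15 20 21
f 16 21 17
f 14 16 23
f 18 14 22
f 20 18 19
f 21 20 13



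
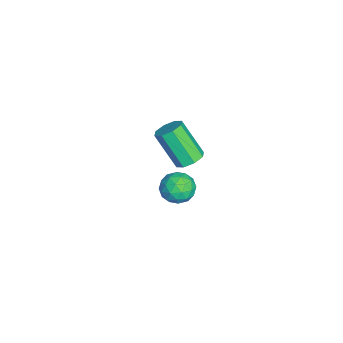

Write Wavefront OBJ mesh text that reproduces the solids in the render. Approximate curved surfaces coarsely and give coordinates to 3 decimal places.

v -2.25 0.82 0.077
v -1.922 0.285 -0.127
v -2.481 -0.634 1.378
v -2.81 -0.1 1.583
v -1.639 0.587 0.163
v -2.198 -0.332 1.668
v -1.714 1.025 0.402
v -2.273 0.106 1.907
v -2.103 1.343 0.452
v -2.662 0.424 1.957
v -2.579 1.354 0.282
v -3.138 0.435 1.787
v -2.862 1.052 -0.008
v -3.421 0.133 1.497
v -2.787 0.614 -0.247
v -3.346 -0.305 1.258
v -2.398 0.296 -0.297
v -2.957 -0.623 1.208
v 2.114 1.121 3.239
v 2.755 0.863 3.524
v 2.125 0.237 2.416
v 2.766 -0.021 2.701
v 2.133 -0.078 3.093
v 2.126 0.468 3.602
v 2.754 0.632 2.338
v 2.747 1.178 2.847
v 3.15 0.561 2.967
v 2.766 0.122 3.433
v 2.114 0.978 2.507
v 1.73 0.539 2.973
v 2.434 1.069 3.454
v 2.446 0.031 2.486
v 2.074 -0.003 2.717
v 2.451 -0.155 2.884
v 2.064 0.837 3.5
v 2.441 0.686 3.667
v 2.075 0.132 3.413
v 2.439 0.414 2.273
v 2.816 0.263 2.44
v 2.429 1.255 3.056
v 2.806 1.103 3.223
v 2.805 0.968 2.527
v 3.042 0.741 3.294
v 3.049 0.221 2.81
v 3.042 0.605 2.597
v 3.038 0.926 2.896
v 2.817 0.483 3.568
v 2.823 -0.037 3.084
v 2.451 -0.071 3.315
v 2.448 0.25 3.614
v 3.049 0.305 3.241
v 2.057 1.137 2.856
v 2.063 0.617 2.372
v 2.432 0.85 2.326
v 2.429 1.171 2.625
v 1.831 0.879 3.13
v 1.838 0.359 2.646
v 1.842 0.174 3.044
v 1.838 0.495 3.343
v 1.831 0.795 2.699
f 2 1 5
f 2 5 3
f 3 5 6
f 3 6 4
f 5 1 7
f 5 7 6
f 6 7 8
f 6 8 4
f 7 1 9
f 7 9 8
f 8 9 10
f 8 10 4
f 9 1 11
f 9 11 10
f 10 11 12
f 10 12 4
f 11 1 13
f 11 13 12
f 12 13 14
f 12 14 4
f 13 1 15
f 13 15 14
f 14 15 16
f 14 16 4
f 15 1 17
f 15 17 16
f 16 17 18
f 16 18 4
f 17 1 2
f 17 2 18
f 18 2 3
f 18 3 4
f 19 56 35
f 56 30 59
f 35 59 24
f 56 59 35
f 19 35 31
f 35 24 36
f 31 36 20
f 35 36 31
f 19 31 40
f 31 20 41
f 40 41 26
f 31 41 40
f 19 40 52
f 40 26 55
f 52 55 29
f 40 55 52
f 19 52 56
f 52 29 60
f 56 60 30
f 52 60 56
f 20 36 47
f 36 24 50
f 47 50 28
f 36 50 47
f 24 59 37
f 59 30 58
f 37 58 23
f 59 58 37
f 30 60 57
f 60 29 53
f 57 53 21
f 60 53 57
f 29 55 54
f 55 26 42
f 54 42 25
f 55 42 54
f 26 41 46
f 41 20 43
f 46 43 27
f 41 43 46
f 22 48 34
f 48 28 49
f 34 49 23
f 48 49 34
f 22 34 32
f 34 23 33
f 32 33 21
f 34 33 32
f 22 32 39
f 32 21 38
f 39 38 25
f 32 38 39
f 22 39 44
f 39 25 45
f 44 45 27
f 39 45 44
f 22 44 48
f 44 27 51
f 48 51 28
f 44 51 48
f 23 49 37
f 49 28 50
f 37 50 24
f 49 50 37
f 21 33 57
f 33 23 58
f 57 58 30
f 33 58 57
f 25 38 54
f 38 21 53
f 54 53 29
f 38 53 54
f 27 45 46
f 45 25 42
f 46 42 26
f 45 42 46
f 28 51 47
f 51 27 43
f 47 43 20
f 51 43 47



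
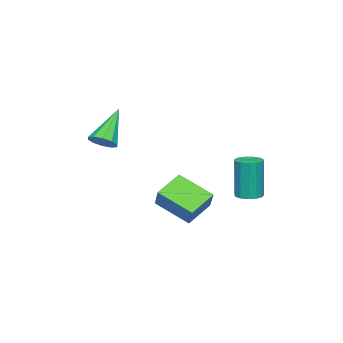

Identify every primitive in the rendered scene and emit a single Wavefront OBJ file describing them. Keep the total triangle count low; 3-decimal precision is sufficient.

v 2.467 -1.724 0.064
v 2.897 -1.45 0.433
v 1.233 -1.716 1.496
v 2.694 -1.169 0.256
v 2.404 -1.1 0.006
v 2.138 -1.27 -0.222
v 1.997 -1.613 -0.341
v 2.036 -1.999 -0.305
v 2.24 -2.28 -0.128
v 2.53 -2.349 0.122
v 2.796 -2.179 0.351
v 2.936 -1.835 0.469
v 0.351 3.576 -2.519
v 0.915 3.494 -2.503
v 0.853 3.441 -0.644
v 0.289 3.524 -0.661
v 0.87 3.811 -2.495
v 0.808 3.759 -0.637
v 0.66 4.055 -2.495
v 0.598 4.002 -0.637
v 0.352 4.146 -2.503
v 0.29 4.093 -0.645
v 0.044 4.057 -2.516
v -0.018 4.004 -0.658
v -0.167 3.815 -2.53
v -0.229 3.762 -0.671
v -0.213 3.497 -2.54
v -0.275 3.444 -0.682
v -0.08 3.205 -2.544
v -0.143 3.152 -0.686
v 0.189 3.03 -2.54
v 0.127 2.977 -0.682
v 0.51 3.029 -2.529
v 0.448 2.976 -0.671
v 0.781 3.202 -2.515
v 0.719 3.149 -0.657
v 1.918 1.792 -3.817
v 1.949 0.307 -3.011
v 0.811 2.117 -3.175
v 0.843 0.633 -2.368
v 2.577 2.287 -2.932
v 2.609 0.803 -2.125
v 1.471 2.613 -2.289
v 1.502 1.128 -1.483
f 2 1 4
f 2 4 3
f 4 1 5
f 4 5 3
f 5 1 6
f 5 6 3
f 6 1 7
f 6 7 3
f 7 1 8
f 7 8 3
f 8 1 9
f 8 9 3
f 9 1 10
f 9 10 3
f 10 1 11
f 10 11 3
f 11 1 12
f 11 12 3
f 12 1 2
f 12 2 3
f 14 13 17
f 14 17 15
f 15 17 18
f 15 18 16
f 17 13 19
f 17 19 18
f 18 19 20
f 18 20 16
f 19 13 21
f 19 21 20
f 20 21 22
f 20 22 16
f 21 13 23
f 21 23 22
f 22 23 24
f 22 24 16
f 23 13 25
f 23 25 24
f 24 25 26
f 24 26 16
f 25 13 27
f 25 27 26
f 26 27 28
f 26 28 16
f 27 13 29
f 27 29 28
f 28 29 30
f 28 30 16
f 29 13 31
f 29 31 30
f 30 31 32
f 30 32 16
f 31 13 33
f 31 33 32
f 32 33 34
f 32 34 16
f 33 13 35
f 33 35 34
f 34 35 36
f 34 36 16
f 35 13 14
f 35 14 36
f 36 14 15
f 36 15 16
f 38 40 37
f 41 38 37
f 37 40 39
f 39 41 37
f 38 44 40
f 42 38 41
f 42 44 38
f 40 44 39
f 43 41 39
f 39 44 43
f 43 42 41
f 44 42 43

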